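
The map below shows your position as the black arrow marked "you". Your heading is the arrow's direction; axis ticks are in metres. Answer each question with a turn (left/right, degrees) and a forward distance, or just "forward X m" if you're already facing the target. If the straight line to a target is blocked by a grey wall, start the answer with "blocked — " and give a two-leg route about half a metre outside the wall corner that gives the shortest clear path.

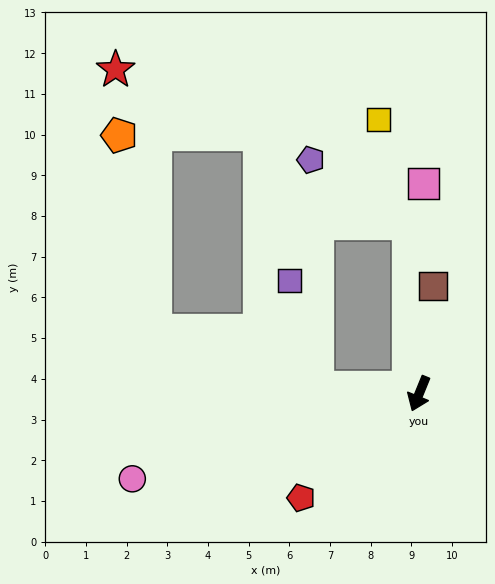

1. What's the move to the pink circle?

turn right 51°, forward 7.4 m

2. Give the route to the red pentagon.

turn right 26°, forward 3.9 m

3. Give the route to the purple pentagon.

blocked — turn right 71°, forward 2.5 m, then turn right 85°, forward 5.6 m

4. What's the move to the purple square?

blocked — turn right 71°, forward 2.5 m, then turn right 73°, forward 2.7 m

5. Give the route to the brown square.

turn right 165°, forward 2.7 m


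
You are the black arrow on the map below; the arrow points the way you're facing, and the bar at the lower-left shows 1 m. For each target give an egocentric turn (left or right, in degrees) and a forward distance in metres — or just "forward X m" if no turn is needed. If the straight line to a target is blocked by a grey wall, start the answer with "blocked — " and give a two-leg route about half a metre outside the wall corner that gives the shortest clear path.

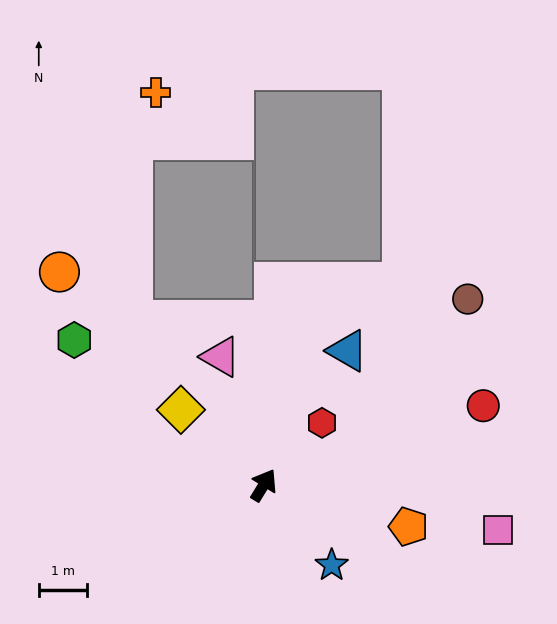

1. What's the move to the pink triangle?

turn left 50°, forward 2.8 m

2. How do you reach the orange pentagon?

turn right 74°, forward 3.1 m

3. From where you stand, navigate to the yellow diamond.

turn left 79°, forward 2.3 m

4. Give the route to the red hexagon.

turn right 12°, forward 1.8 m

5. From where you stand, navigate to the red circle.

turn right 39°, forward 4.9 m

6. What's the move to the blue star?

turn right 108°, forward 2.2 m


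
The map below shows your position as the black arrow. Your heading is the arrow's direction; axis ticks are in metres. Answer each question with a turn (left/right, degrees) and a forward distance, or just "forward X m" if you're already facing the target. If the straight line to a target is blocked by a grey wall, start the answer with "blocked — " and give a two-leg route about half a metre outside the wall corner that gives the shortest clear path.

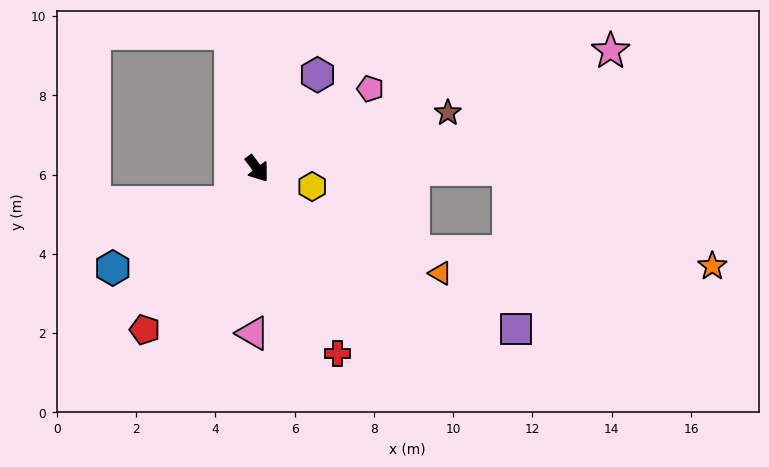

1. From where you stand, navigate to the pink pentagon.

turn left 88°, forward 3.5 m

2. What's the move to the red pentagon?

turn right 72°, forward 5.0 m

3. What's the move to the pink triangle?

turn right 38°, forward 4.2 m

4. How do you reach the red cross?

turn right 13°, forward 5.1 m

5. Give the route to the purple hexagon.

turn left 110°, forward 2.8 m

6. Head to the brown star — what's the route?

turn left 69°, forward 5.0 m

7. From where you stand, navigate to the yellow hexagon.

turn left 35°, forward 1.5 m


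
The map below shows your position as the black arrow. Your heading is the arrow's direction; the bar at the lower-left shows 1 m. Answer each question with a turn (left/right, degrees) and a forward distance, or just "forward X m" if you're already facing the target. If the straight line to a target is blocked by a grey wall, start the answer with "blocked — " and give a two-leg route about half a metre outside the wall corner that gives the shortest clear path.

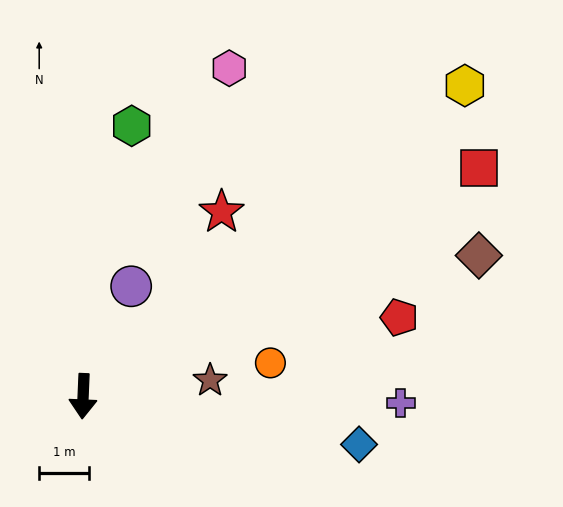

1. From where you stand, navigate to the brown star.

turn left 100°, forward 2.6 m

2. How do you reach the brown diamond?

turn left 112°, forward 8.4 m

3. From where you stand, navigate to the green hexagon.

turn left 172°, forward 5.5 m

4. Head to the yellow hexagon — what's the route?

turn left 132°, forward 9.9 m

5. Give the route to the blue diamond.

turn left 83°, forward 5.6 m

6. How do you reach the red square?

turn left 122°, forward 9.2 m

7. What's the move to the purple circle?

turn left 159°, forward 2.4 m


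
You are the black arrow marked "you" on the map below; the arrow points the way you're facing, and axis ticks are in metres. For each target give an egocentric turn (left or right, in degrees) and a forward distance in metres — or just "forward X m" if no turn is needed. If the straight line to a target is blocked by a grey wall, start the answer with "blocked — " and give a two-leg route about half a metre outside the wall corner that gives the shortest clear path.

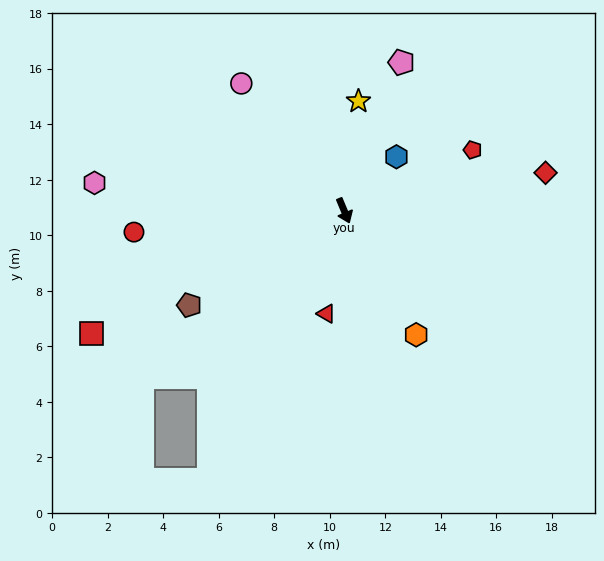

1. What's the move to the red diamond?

turn left 78°, forward 7.4 m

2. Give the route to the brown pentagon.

turn right 81°, forward 6.5 m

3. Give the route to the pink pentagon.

turn left 136°, forward 5.7 m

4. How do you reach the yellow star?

turn left 150°, forward 4.0 m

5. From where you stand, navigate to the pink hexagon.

turn right 119°, forward 9.0 m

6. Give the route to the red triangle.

turn right 32°, forward 3.8 m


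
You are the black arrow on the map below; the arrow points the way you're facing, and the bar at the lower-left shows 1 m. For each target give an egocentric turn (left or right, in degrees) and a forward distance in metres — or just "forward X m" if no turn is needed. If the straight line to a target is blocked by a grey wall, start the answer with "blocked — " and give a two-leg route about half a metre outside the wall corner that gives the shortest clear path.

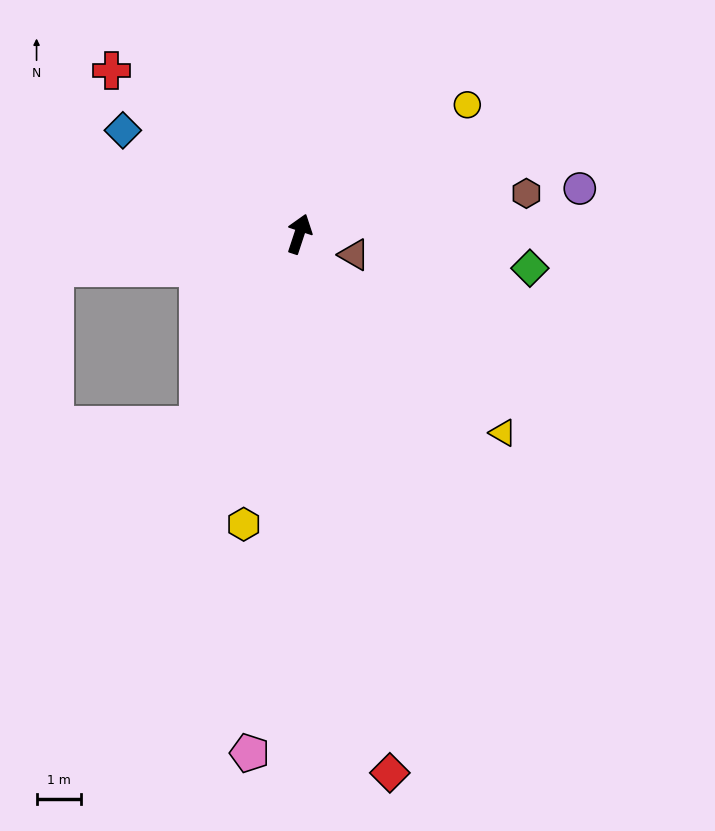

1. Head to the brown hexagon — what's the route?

turn right 62°, forward 5.2 m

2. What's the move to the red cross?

turn left 67°, forward 5.6 m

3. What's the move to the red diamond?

turn right 152°, forward 12.3 m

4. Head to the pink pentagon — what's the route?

turn right 167°, forward 11.7 m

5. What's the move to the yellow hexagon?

turn right 173°, forward 6.6 m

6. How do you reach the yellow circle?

turn right 34°, forward 4.8 m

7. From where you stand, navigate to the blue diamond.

turn left 78°, forward 4.6 m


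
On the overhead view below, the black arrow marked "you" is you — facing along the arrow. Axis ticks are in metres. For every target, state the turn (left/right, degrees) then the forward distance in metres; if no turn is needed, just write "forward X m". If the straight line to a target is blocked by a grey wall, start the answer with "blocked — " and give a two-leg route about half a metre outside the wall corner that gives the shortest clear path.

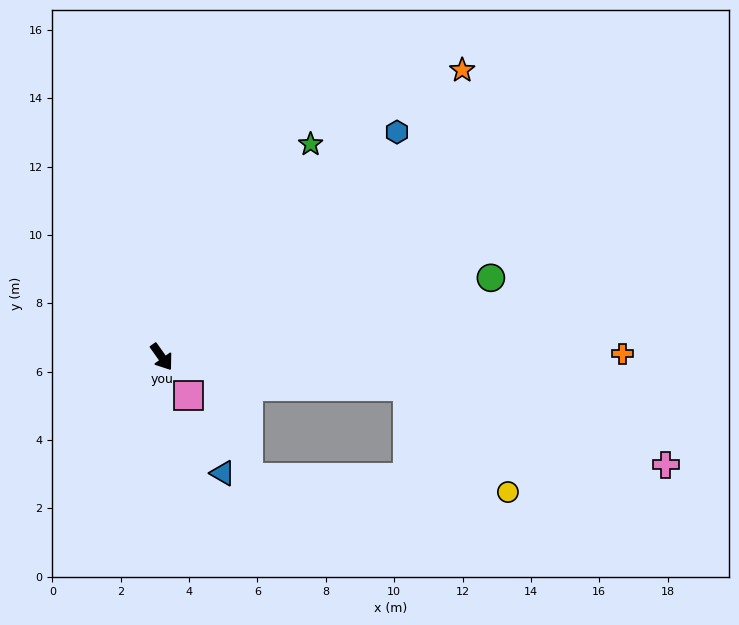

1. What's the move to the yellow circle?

blocked — turn left 48°, forward 7.2 m, then turn right 40°, forward 4.3 m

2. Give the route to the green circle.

turn left 68°, forward 9.9 m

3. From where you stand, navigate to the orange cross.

turn left 55°, forward 13.5 m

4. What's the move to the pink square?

forward 1.4 m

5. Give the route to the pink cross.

blocked — turn left 48°, forward 7.2 m, then turn right 10°, forward 7.9 m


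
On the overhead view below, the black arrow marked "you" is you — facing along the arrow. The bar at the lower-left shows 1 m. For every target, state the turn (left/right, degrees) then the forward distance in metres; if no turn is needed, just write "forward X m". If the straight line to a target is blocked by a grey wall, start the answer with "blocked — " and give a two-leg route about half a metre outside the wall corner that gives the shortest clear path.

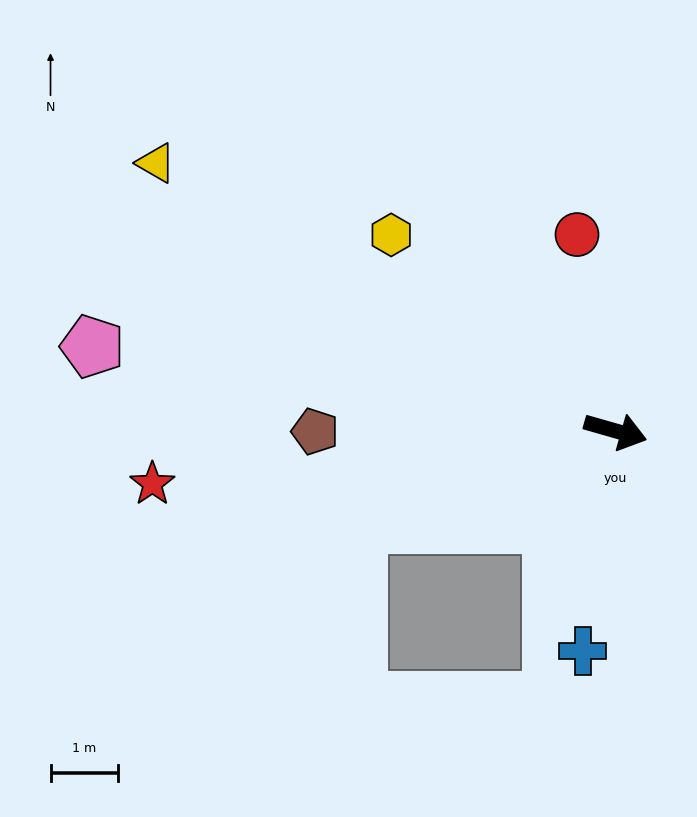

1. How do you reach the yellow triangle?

turn left 166°, forward 7.9 m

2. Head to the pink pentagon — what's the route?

turn right 173°, forward 7.9 m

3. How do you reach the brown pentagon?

turn right 164°, forward 4.5 m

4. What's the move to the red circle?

turn left 117°, forward 3.0 m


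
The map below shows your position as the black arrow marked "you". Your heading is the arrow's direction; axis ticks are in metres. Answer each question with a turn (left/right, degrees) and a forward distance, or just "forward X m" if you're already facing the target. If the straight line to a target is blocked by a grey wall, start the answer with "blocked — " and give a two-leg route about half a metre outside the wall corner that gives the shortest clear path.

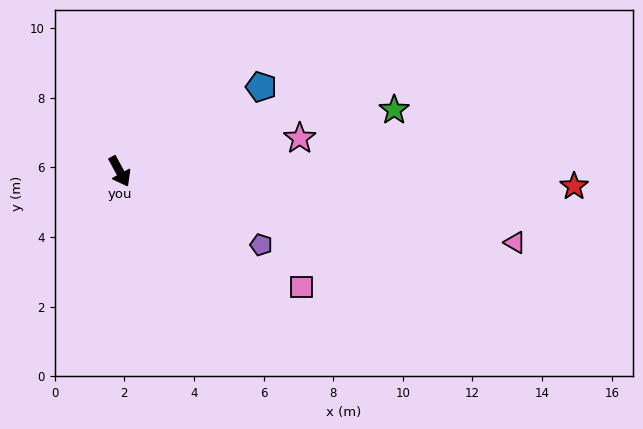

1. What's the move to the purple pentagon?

turn left 34°, forward 4.6 m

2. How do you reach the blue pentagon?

turn left 92°, forward 4.7 m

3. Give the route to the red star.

turn left 60°, forward 13.1 m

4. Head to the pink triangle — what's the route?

turn left 51°, forward 11.5 m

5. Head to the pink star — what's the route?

turn left 72°, forward 5.3 m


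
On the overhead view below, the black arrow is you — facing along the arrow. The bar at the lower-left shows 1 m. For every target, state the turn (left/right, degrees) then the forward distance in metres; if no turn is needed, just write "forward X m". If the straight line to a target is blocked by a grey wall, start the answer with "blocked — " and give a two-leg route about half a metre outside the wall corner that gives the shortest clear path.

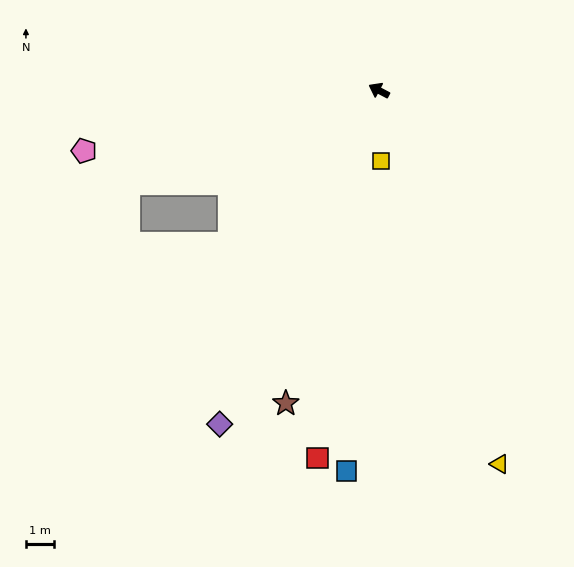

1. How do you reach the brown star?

turn left 101°, forward 11.6 m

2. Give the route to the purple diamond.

turn left 92°, forward 13.2 m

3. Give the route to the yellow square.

turn left 119°, forward 2.5 m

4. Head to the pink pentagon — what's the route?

turn left 39°, forward 10.7 m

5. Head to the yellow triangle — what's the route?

turn left 136°, forward 14.0 m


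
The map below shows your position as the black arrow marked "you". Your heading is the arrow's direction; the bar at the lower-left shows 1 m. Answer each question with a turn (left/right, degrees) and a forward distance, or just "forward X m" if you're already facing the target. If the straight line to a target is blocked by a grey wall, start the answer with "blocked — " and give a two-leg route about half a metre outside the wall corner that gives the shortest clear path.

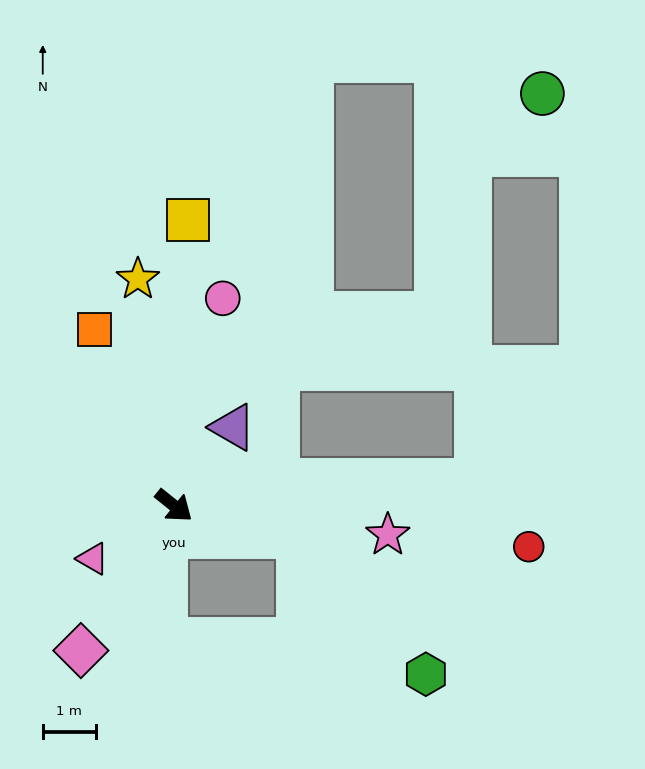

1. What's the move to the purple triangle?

turn left 92°, forward 1.8 m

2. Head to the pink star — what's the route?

turn left 31°, forward 4.0 m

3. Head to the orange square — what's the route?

turn left 153°, forward 3.6 m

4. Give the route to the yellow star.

turn left 138°, forward 4.3 m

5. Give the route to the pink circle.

turn left 116°, forward 4.0 m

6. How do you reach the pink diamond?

turn right 84°, forward 3.2 m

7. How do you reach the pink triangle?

turn right 108°, forward 1.8 m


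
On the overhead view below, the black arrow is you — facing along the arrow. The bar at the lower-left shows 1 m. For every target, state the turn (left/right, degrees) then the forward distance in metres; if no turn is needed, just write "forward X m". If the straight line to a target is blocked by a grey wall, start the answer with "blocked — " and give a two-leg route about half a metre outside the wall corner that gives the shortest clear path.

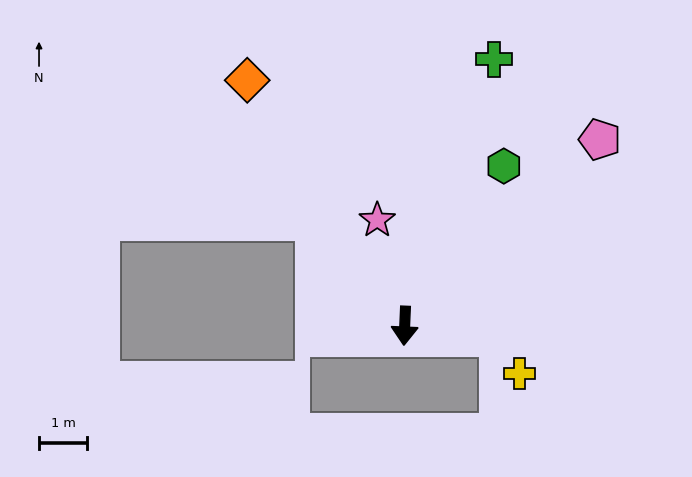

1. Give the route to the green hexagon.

turn left 151°, forward 3.9 m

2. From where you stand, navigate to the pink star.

turn right 163°, forward 2.3 m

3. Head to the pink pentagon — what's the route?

turn left 136°, forward 5.6 m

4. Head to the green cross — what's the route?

turn left 164°, forward 5.9 m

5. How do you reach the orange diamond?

turn right 145°, forward 6.1 m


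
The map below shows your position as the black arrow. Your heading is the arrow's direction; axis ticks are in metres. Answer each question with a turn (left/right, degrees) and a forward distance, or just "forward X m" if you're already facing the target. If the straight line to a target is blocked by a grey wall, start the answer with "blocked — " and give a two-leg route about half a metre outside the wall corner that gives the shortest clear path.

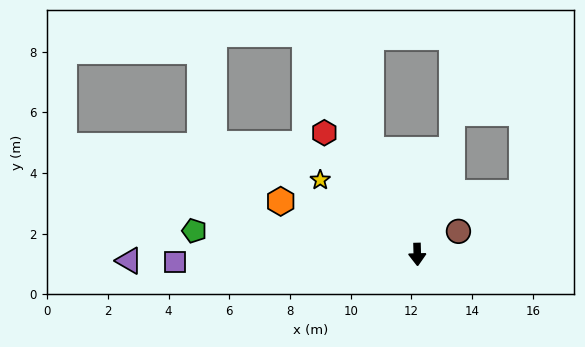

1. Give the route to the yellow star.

turn right 129°, forward 4.0 m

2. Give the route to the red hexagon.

turn right 144°, forward 5.0 m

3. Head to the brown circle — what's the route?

turn left 118°, forward 1.6 m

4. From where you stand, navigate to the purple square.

turn right 90°, forward 8.0 m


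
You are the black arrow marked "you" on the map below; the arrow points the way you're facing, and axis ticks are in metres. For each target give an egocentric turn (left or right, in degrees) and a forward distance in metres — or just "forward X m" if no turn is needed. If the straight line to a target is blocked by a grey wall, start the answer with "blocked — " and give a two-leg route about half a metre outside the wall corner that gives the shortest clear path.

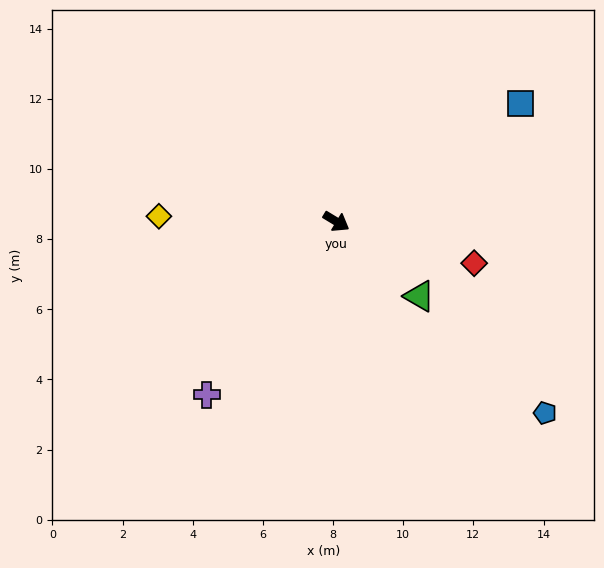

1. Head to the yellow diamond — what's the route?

turn right 150°, forward 5.1 m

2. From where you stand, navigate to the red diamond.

turn left 14°, forward 4.1 m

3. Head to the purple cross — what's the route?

turn right 96°, forward 6.2 m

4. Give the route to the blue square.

turn left 64°, forward 6.2 m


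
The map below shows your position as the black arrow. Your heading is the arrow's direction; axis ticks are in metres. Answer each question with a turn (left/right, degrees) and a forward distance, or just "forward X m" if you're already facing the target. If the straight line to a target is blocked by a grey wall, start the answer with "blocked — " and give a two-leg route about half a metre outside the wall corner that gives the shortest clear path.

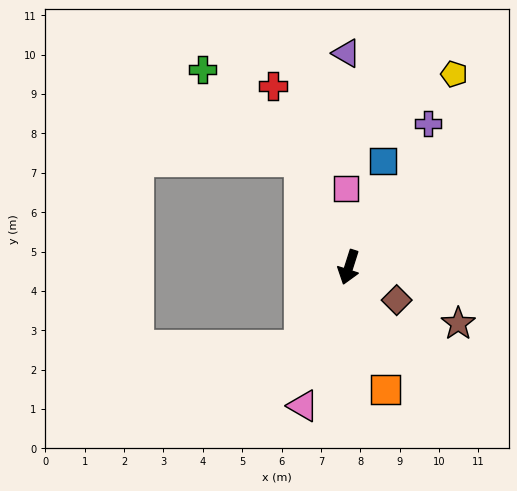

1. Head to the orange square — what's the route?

turn left 34°, forward 3.2 m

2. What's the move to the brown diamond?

turn left 73°, forward 1.5 m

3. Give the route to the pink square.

turn right 160°, forward 2.0 m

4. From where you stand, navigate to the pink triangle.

forward 3.7 m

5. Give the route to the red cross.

turn right 140°, forward 5.0 m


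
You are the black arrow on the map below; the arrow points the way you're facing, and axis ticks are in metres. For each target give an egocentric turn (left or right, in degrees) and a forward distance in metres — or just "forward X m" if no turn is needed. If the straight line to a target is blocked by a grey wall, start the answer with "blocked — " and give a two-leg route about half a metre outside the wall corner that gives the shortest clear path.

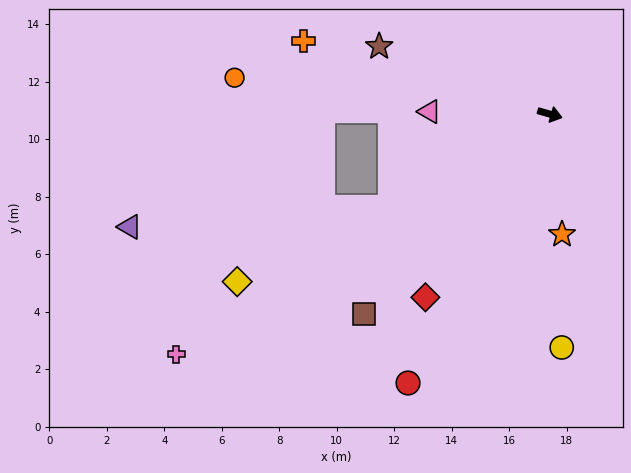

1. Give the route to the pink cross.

turn right 131°, forward 15.5 m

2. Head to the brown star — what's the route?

turn left 174°, forward 6.4 m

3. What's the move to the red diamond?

turn right 108°, forward 7.7 m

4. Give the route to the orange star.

turn right 68°, forward 4.2 m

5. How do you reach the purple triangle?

blocked — turn right 134°, forward 6.4 m, then turn right 26°, forward 9.1 m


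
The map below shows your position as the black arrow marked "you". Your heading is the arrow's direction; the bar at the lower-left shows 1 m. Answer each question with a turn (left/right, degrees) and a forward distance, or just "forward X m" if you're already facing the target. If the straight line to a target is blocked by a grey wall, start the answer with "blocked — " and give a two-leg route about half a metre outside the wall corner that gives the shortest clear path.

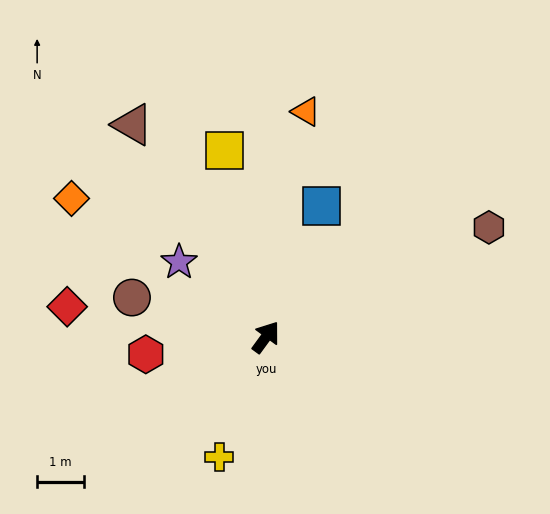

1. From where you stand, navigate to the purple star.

turn left 85°, forward 2.5 m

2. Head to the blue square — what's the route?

turn left 13°, forward 3.1 m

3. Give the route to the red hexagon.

turn left 134°, forward 2.6 m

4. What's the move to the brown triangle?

turn left 68°, forward 5.4 m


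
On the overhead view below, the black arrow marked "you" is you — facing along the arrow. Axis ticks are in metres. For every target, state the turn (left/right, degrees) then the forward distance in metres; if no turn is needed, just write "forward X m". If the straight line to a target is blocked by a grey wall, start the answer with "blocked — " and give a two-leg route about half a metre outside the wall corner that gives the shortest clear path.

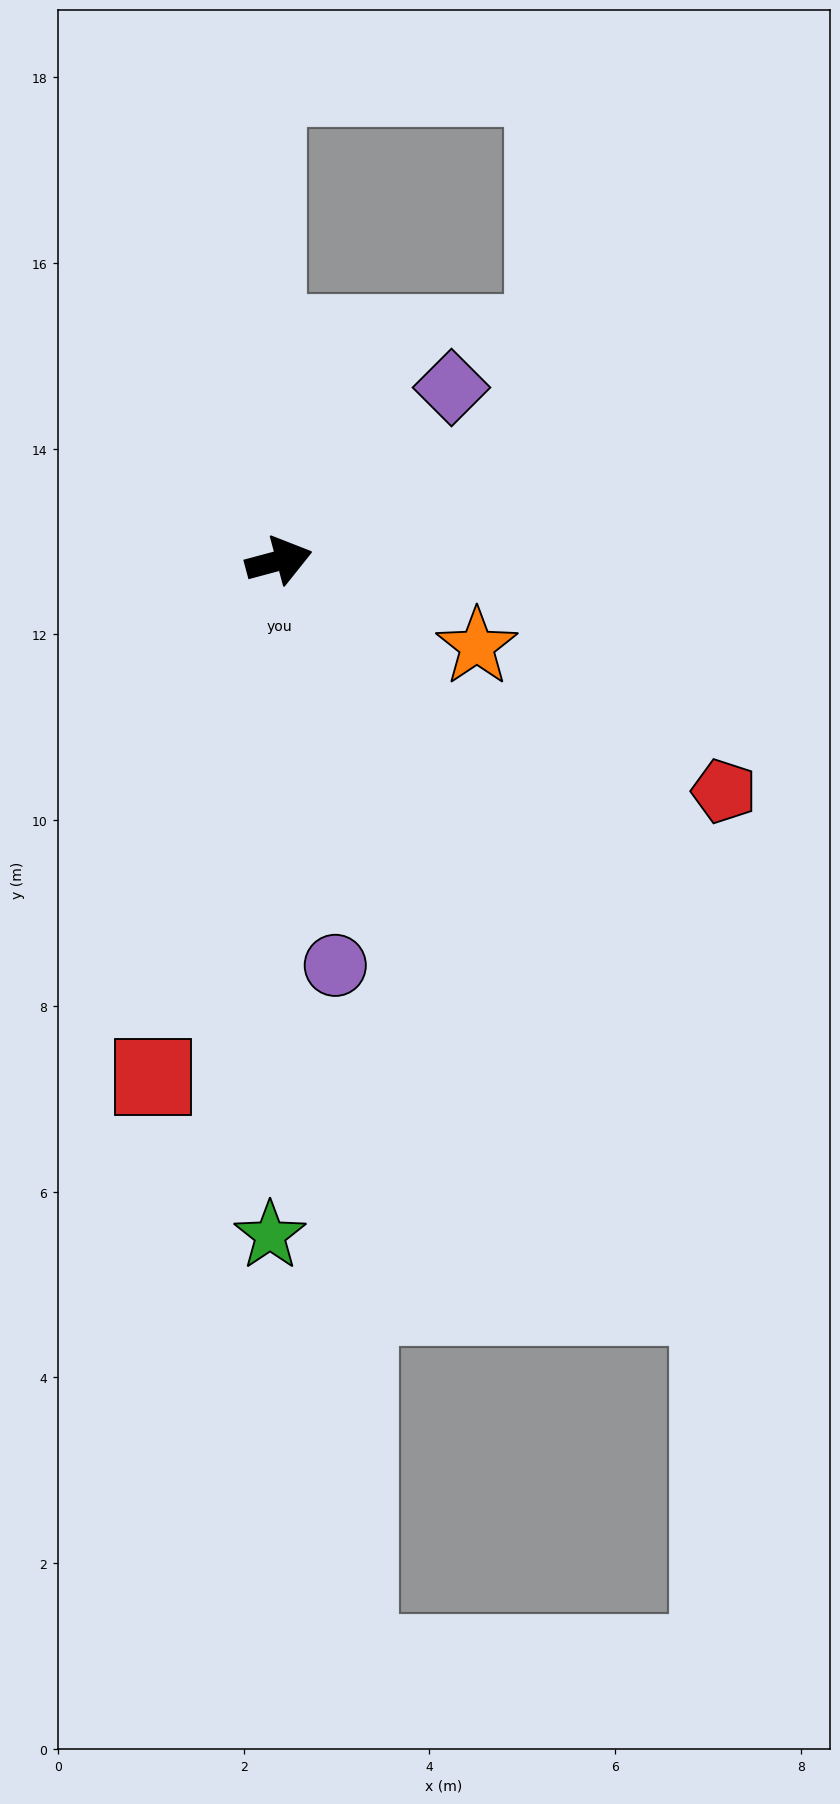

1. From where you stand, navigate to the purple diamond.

turn left 30°, forward 2.6 m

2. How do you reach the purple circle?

turn right 97°, forward 4.4 m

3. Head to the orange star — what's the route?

turn right 38°, forward 2.3 m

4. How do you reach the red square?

turn right 119°, forward 5.7 m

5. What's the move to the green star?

turn right 106°, forward 7.3 m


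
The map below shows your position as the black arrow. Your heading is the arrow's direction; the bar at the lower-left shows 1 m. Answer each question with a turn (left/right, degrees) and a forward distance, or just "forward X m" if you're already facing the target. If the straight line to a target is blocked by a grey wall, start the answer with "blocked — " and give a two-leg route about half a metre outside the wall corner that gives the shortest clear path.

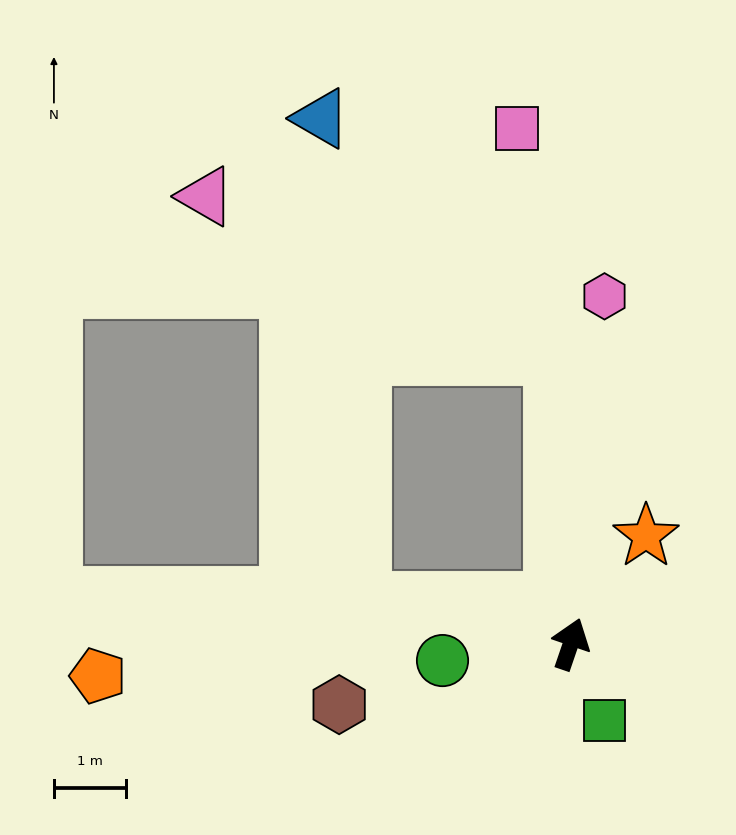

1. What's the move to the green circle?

turn left 116°, forward 1.8 m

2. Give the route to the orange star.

turn right 16°, forward 1.8 m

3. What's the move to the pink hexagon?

turn left 13°, forward 4.9 m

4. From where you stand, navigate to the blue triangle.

blocked — turn left 22°, forward 4.0 m, then turn left 42°, forward 4.6 m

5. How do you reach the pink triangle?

blocked — turn left 22°, forward 4.0 m, then turn left 63°, forward 5.3 m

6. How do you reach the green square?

turn right 137°, forward 1.2 m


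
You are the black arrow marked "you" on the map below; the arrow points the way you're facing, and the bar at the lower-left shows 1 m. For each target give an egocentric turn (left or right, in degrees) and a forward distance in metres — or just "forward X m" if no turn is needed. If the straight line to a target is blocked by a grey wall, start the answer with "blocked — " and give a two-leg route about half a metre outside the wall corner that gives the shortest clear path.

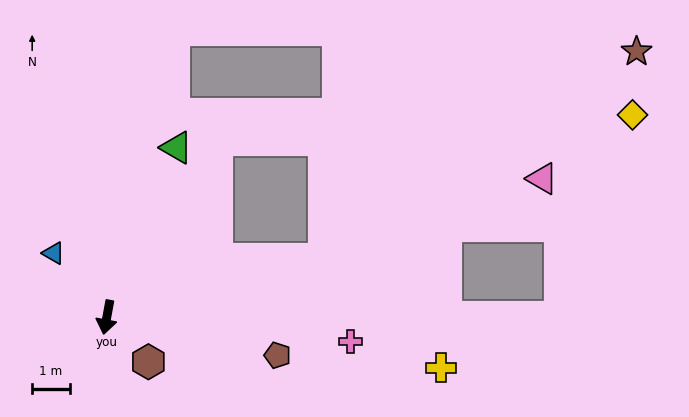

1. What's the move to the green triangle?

turn left 168°, forward 4.9 m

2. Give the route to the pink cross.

turn left 95°, forward 6.5 m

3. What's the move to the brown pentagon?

turn left 88°, forward 4.6 m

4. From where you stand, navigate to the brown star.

blocked — turn left 115°, forward 6.0 m, then turn left 19°, forward 10.0 m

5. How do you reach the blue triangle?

turn right 130°, forward 2.2 m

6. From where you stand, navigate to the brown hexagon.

turn left 54°, forward 1.6 m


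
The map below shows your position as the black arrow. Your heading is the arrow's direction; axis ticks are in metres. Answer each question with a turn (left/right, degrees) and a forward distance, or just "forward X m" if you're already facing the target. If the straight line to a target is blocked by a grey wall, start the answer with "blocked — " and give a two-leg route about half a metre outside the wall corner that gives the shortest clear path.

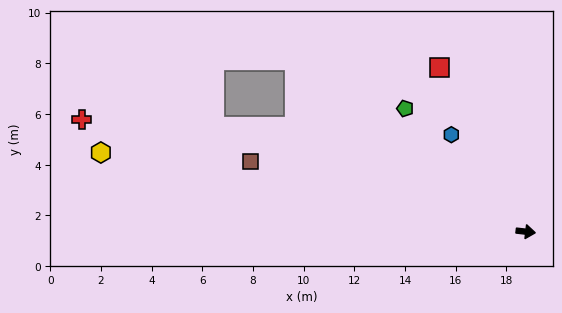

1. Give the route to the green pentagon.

turn left 141°, forward 6.8 m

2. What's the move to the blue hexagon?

turn left 134°, forward 4.8 m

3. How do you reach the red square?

turn left 124°, forward 7.3 m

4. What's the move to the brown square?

turn left 172°, forward 11.2 m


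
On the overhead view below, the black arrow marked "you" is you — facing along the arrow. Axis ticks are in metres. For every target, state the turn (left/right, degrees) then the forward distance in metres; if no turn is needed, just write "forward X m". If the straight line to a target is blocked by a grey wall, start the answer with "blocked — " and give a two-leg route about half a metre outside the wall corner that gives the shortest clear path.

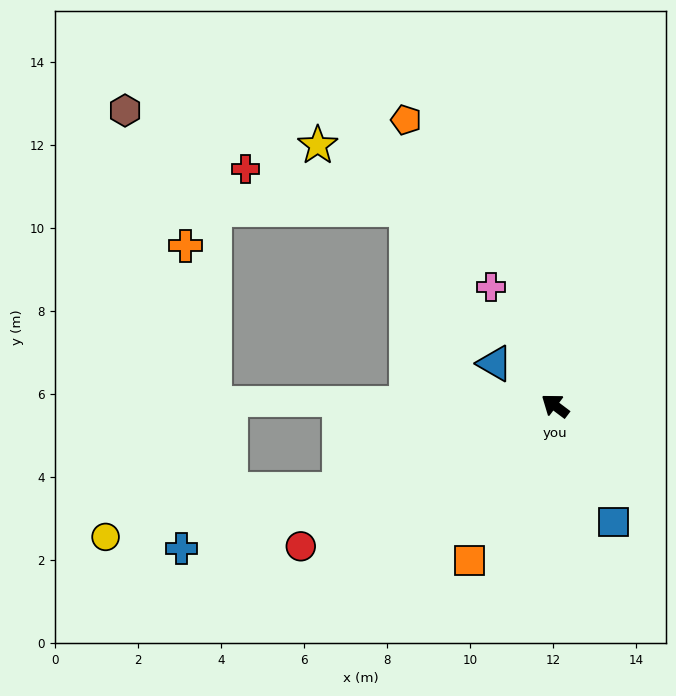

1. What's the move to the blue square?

turn left 154°, forward 3.1 m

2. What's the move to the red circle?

turn left 66°, forward 7.0 m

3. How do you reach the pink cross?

turn right 25°, forward 3.3 m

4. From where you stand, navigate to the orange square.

turn left 98°, forward 4.3 m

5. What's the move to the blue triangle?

forward 1.8 m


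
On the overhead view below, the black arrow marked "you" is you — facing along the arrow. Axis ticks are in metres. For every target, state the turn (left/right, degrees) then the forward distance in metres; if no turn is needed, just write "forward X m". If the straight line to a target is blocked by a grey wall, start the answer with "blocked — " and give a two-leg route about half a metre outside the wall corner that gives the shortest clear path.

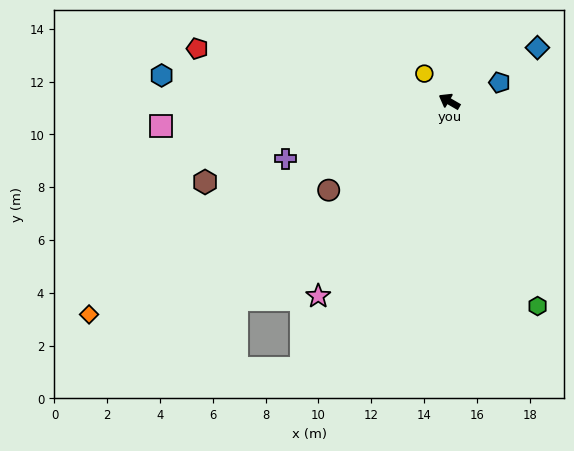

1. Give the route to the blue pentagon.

turn right 129°, forward 2.0 m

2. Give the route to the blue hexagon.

turn left 25°, forward 10.9 m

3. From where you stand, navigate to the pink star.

turn left 86°, forward 8.9 m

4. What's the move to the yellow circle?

turn right 18°, forward 1.4 m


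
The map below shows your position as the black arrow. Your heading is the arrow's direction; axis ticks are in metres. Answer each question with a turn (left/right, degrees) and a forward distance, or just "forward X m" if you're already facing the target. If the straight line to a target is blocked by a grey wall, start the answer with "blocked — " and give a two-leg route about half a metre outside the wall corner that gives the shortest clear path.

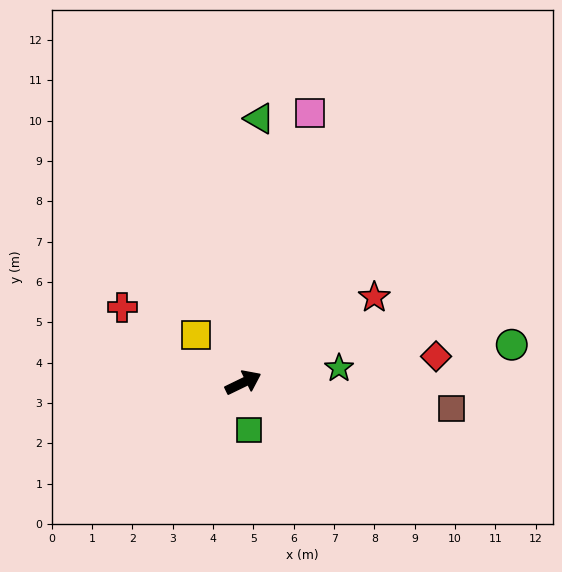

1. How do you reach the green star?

turn right 17°, forward 2.4 m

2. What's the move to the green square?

turn right 109°, forward 1.2 m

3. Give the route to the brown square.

turn right 33°, forward 5.2 m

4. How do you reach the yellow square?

turn left 109°, forward 1.7 m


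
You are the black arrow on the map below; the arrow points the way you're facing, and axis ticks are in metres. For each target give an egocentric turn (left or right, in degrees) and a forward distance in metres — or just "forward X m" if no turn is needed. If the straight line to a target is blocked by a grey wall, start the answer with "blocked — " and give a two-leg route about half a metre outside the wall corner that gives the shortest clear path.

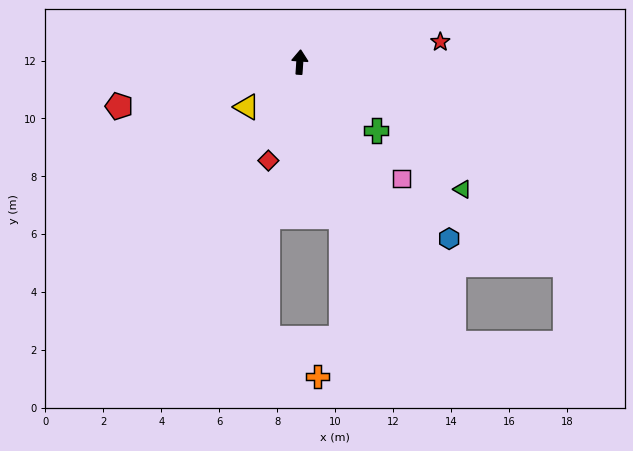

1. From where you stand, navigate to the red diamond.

turn left 166°, forward 3.6 m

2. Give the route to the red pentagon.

turn left 108°, forward 6.4 m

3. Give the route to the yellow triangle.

turn left 134°, forward 2.4 m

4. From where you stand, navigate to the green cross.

turn right 128°, forward 3.5 m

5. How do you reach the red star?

turn right 78°, forward 4.9 m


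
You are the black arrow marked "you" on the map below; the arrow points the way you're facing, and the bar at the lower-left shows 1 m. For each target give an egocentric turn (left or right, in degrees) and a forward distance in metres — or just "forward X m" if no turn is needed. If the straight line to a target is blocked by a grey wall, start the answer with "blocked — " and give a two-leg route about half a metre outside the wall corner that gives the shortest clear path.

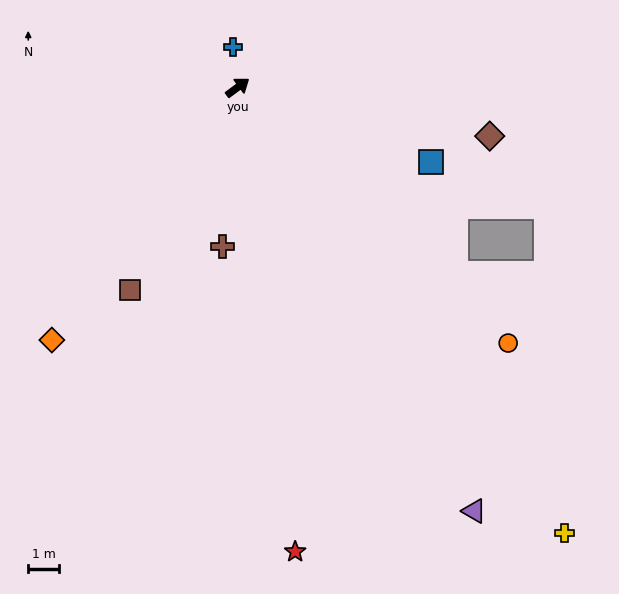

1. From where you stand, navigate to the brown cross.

turn right 132°, forward 5.2 m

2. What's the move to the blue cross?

turn left 60°, forward 1.3 m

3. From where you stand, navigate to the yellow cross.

turn right 90°, forward 18.1 m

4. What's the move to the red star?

turn right 119°, forward 15.3 m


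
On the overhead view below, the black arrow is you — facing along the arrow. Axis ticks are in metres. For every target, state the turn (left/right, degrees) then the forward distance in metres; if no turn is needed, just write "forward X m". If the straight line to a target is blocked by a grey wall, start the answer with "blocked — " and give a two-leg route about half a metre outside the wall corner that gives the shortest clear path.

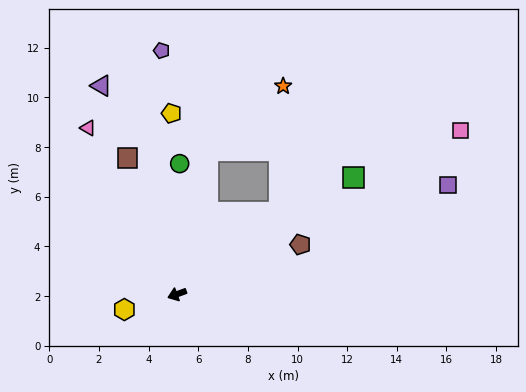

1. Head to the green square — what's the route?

turn right 167°, forward 8.5 m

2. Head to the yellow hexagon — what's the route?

turn right 4°, forward 2.2 m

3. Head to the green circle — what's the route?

turn right 111°, forward 5.3 m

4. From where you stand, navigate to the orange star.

blocked — turn right 122°, forward 5.9 m, then turn right 38°, forward 4.0 m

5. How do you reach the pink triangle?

turn right 82°, forward 7.6 m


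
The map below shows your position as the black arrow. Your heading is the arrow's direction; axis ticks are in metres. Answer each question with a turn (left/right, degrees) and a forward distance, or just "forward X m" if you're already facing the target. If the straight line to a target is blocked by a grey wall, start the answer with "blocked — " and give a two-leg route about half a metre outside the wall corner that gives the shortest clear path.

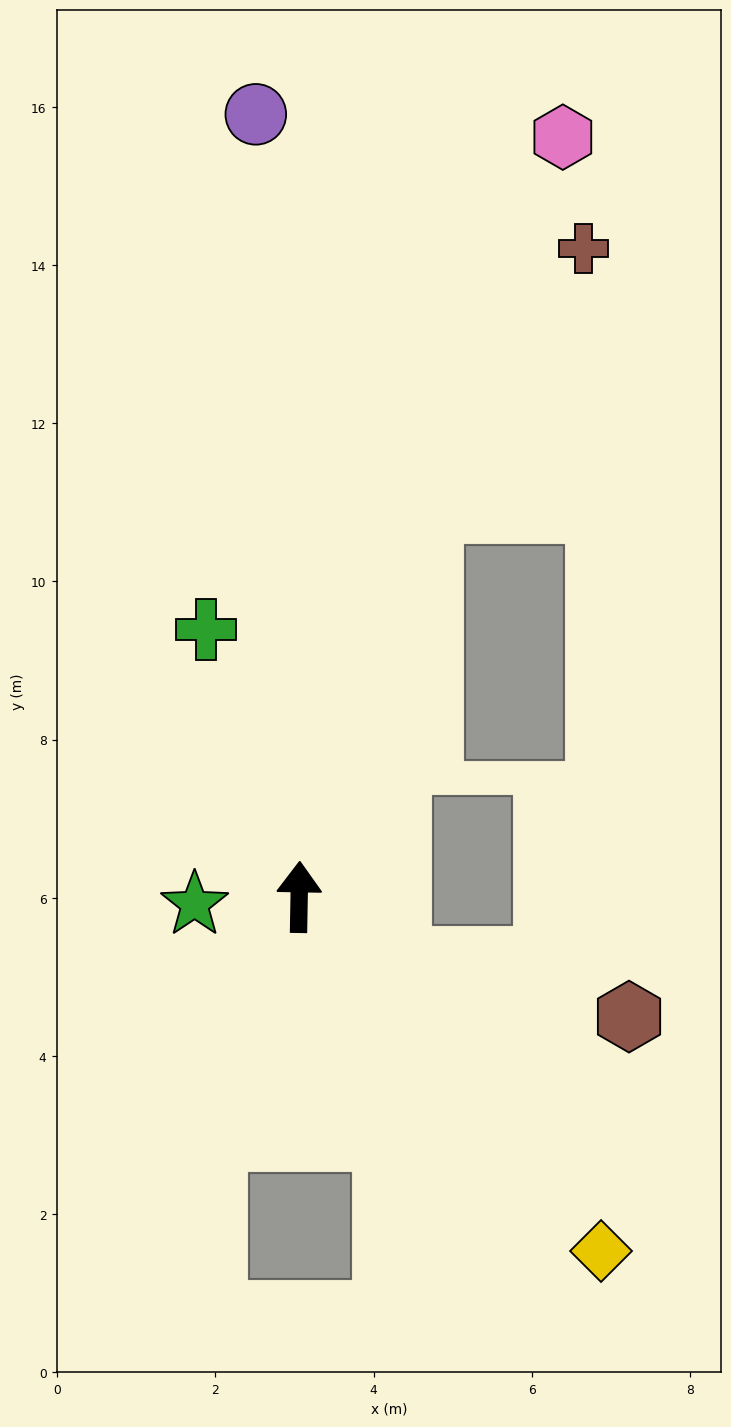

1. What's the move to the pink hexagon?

turn right 18°, forward 10.2 m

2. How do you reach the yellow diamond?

turn right 139°, forward 5.9 m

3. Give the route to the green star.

turn left 95°, forward 1.3 m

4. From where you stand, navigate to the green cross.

turn left 20°, forward 3.6 m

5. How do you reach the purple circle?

turn left 4°, forward 9.9 m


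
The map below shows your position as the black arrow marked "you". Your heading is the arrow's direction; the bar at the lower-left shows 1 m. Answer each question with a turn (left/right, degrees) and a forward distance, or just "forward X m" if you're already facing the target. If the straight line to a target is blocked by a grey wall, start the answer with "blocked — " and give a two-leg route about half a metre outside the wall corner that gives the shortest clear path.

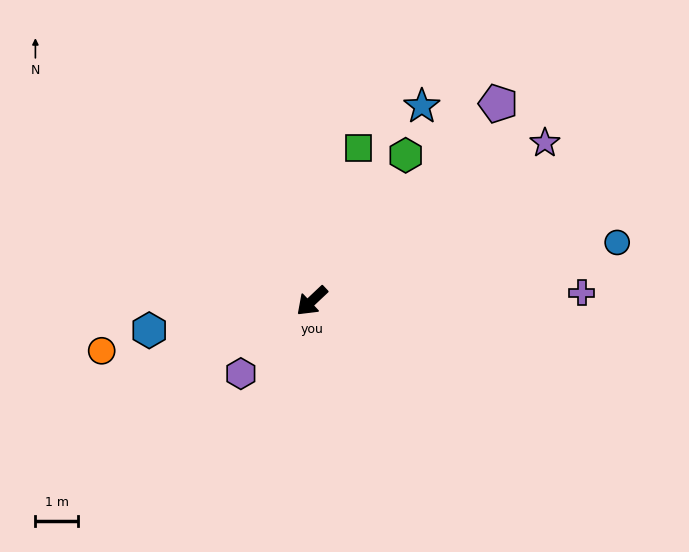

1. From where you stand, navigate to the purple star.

turn left 171°, forward 6.6 m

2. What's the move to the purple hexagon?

turn left 2°, forward 2.4 m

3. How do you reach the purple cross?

turn left 138°, forward 6.4 m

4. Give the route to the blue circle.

turn left 148°, forward 7.3 m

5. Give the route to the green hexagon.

turn right 166°, forward 4.1 m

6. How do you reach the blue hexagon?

turn right 33°, forward 3.9 m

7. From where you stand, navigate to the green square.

turn right 150°, forward 3.8 m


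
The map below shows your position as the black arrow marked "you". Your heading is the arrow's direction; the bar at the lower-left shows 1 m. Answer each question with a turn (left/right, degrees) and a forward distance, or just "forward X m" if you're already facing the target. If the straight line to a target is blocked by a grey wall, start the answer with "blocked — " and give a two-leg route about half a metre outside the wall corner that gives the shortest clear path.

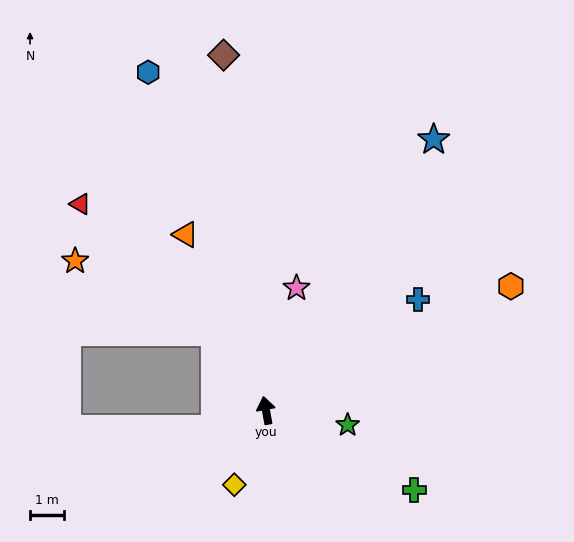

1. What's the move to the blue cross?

turn right 64°, forward 5.6 m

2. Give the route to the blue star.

turn right 42°, forward 9.5 m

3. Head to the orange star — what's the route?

blocked — turn left 23°, forward 2.8 m, then turn left 30°, forward 4.7 m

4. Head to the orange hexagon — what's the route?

turn right 74°, forward 8.2 m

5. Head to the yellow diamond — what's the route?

turn left 147°, forward 2.4 m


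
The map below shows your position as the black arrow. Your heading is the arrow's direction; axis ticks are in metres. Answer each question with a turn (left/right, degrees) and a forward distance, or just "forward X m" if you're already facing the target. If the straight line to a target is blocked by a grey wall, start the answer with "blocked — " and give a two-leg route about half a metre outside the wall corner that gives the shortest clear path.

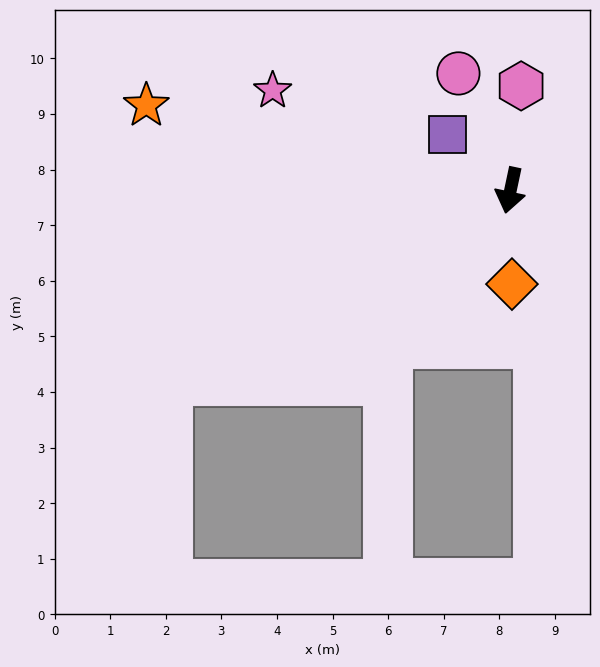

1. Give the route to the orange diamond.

turn left 13°, forward 1.7 m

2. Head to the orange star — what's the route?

turn right 91°, forward 6.7 m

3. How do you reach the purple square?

turn right 120°, forward 1.5 m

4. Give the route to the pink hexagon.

turn right 174°, forward 1.9 m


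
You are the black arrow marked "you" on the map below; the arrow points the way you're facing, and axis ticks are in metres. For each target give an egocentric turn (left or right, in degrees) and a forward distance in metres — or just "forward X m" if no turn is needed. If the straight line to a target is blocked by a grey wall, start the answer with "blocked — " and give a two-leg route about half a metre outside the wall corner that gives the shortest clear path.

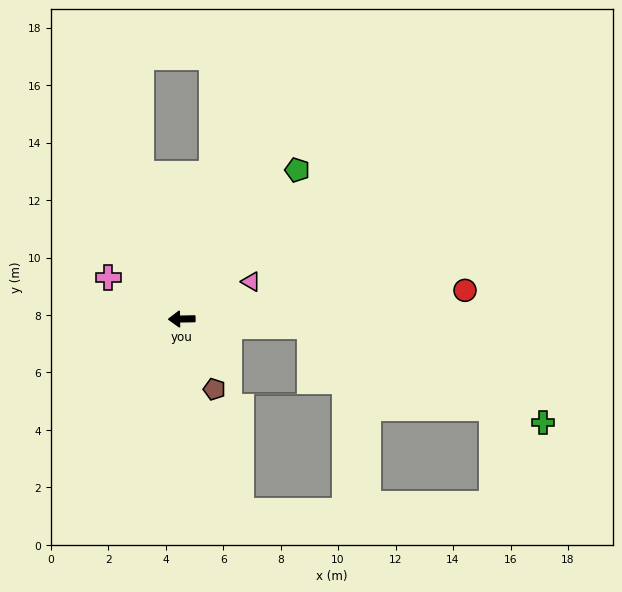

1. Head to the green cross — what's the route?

blocked — turn left 175°, forward 4.4 m, then turn right 18°, forward 8.8 m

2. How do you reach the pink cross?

turn right 30°, forward 2.9 m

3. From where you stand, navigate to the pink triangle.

turn right 153°, forward 2.7 m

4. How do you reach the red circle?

turn right 175°, forward 9.9 m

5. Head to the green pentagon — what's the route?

turn right 129°, forward 6.6 m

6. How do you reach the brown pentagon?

turn left 114°, forward 2.7 m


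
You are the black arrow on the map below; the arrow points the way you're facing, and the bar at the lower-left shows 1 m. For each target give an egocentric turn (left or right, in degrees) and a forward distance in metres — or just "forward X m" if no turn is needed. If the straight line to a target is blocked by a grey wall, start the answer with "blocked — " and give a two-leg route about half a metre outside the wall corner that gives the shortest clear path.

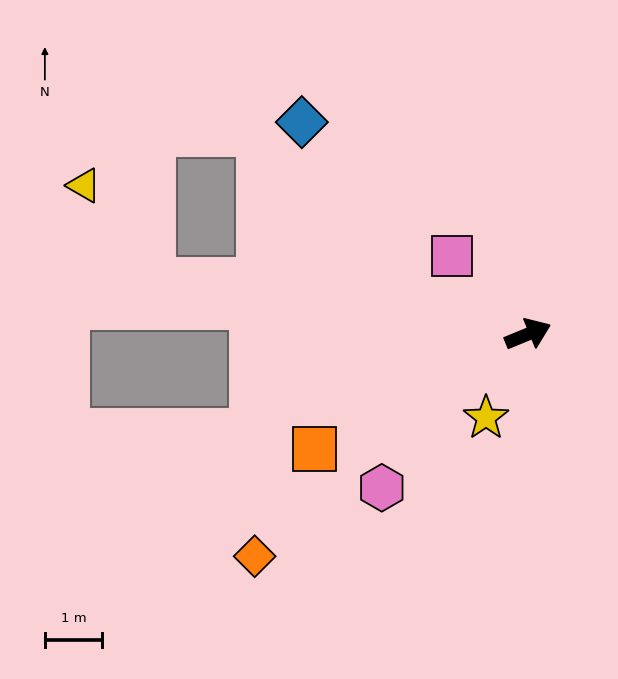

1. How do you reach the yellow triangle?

blocked — turn left 150°, forward 6.6 m, then turn right 47°, forward 2.1 m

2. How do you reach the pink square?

turn left 112°, forward 1.9 m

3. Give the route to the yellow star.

turn right 139°, forward 1.6 m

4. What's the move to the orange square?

turn right 174°, forward 4.2 m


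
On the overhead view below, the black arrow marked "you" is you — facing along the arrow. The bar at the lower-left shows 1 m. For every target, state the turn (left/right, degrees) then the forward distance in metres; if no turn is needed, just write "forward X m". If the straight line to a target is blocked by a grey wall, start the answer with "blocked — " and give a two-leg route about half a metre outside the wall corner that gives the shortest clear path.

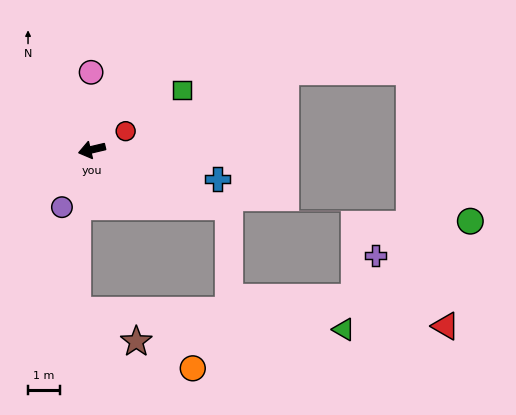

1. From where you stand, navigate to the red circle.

turn right 165°, forward 1.2 m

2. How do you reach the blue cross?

turn left 154°, forward 4.0 m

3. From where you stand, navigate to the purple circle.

turn left 49°, forward 2.0 m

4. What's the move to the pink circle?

turn right 103°, forward 2.4 m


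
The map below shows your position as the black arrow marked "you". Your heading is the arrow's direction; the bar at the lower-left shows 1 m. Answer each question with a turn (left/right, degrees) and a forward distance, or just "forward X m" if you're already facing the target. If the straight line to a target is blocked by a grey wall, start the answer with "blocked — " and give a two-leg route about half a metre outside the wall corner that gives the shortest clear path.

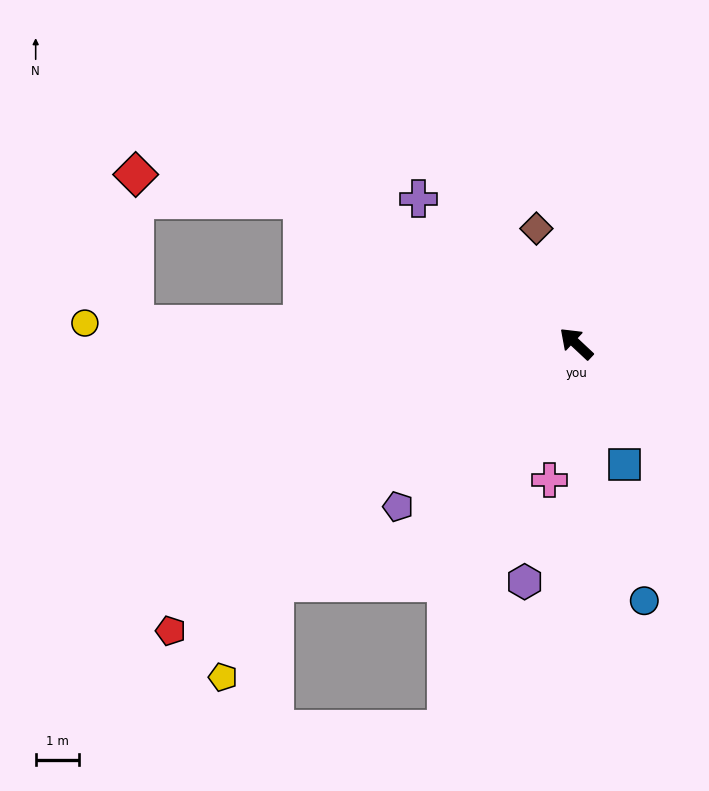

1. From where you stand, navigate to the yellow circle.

turn left 41°, forward 11.3 m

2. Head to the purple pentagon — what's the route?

turn left 86°, forward 5.5 m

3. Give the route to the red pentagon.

turn left 78°, forward 11.4 m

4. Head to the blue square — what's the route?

turn left 155°, forward 3.0 m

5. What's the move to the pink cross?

turn left 122°, forward 3.2 m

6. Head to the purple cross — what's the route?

forward 4.9 m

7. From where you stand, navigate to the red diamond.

blocked — turn left 16°, forward 7.1 m, then turn left 18°, forward 3.9 m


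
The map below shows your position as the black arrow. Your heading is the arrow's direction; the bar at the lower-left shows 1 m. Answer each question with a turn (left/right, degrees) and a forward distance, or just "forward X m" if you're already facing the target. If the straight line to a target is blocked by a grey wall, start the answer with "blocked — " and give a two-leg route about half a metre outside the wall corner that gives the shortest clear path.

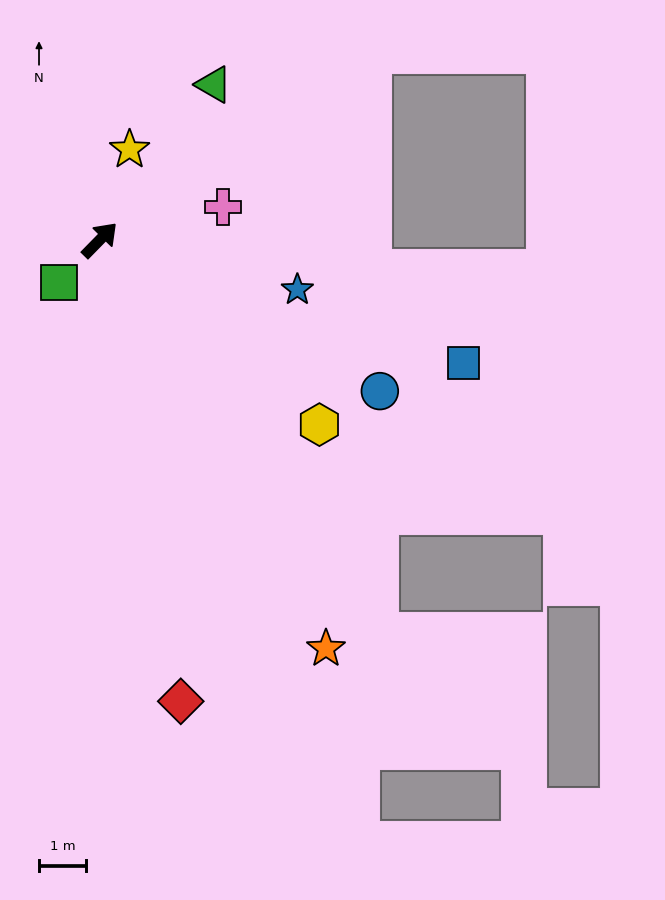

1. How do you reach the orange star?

turn right 107°, forward 9.9 m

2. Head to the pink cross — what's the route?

turn right 31°, forward 2.7 m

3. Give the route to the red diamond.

turn right 126°, forward 9.9 m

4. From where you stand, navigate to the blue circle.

turn right 74°, forward 6.7 m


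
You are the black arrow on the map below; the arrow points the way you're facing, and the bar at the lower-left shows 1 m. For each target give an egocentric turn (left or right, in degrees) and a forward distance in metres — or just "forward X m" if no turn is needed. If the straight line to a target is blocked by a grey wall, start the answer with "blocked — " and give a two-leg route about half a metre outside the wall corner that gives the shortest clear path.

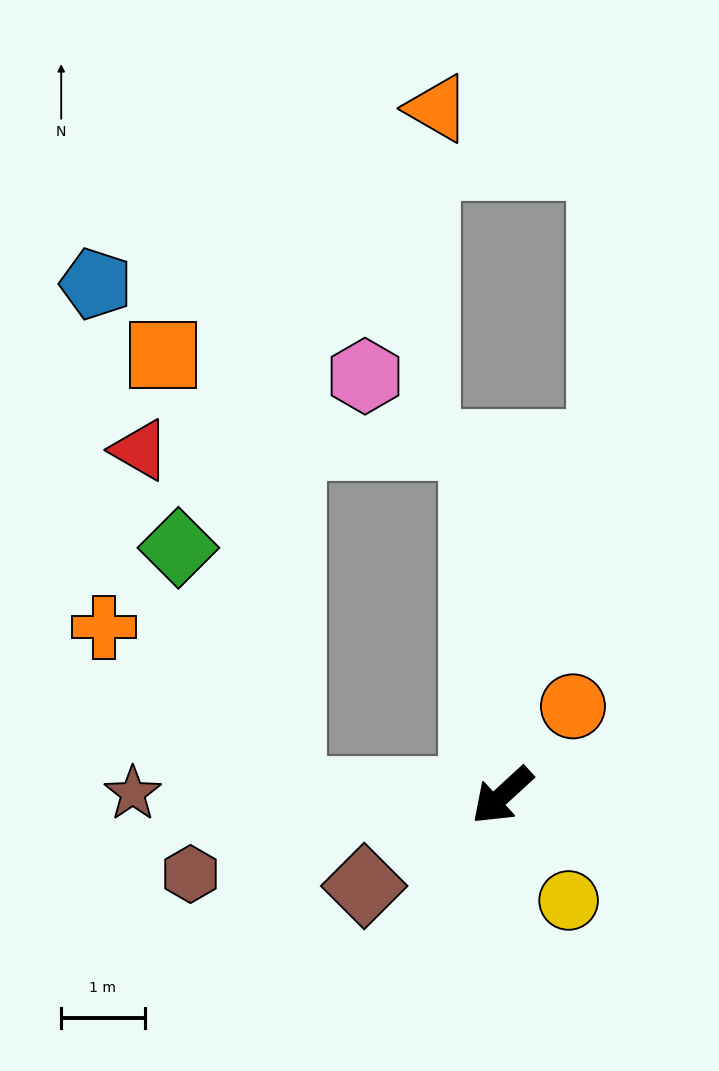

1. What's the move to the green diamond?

blocked — turn right 43°, forward 2.5 m, then turn right 65°, forward 3.2 m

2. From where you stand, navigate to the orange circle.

turn right 171°, forward 1.4 m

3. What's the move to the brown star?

turn right 43°, forward 4.4 m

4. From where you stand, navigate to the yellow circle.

turn left 80°, forward 1.5 m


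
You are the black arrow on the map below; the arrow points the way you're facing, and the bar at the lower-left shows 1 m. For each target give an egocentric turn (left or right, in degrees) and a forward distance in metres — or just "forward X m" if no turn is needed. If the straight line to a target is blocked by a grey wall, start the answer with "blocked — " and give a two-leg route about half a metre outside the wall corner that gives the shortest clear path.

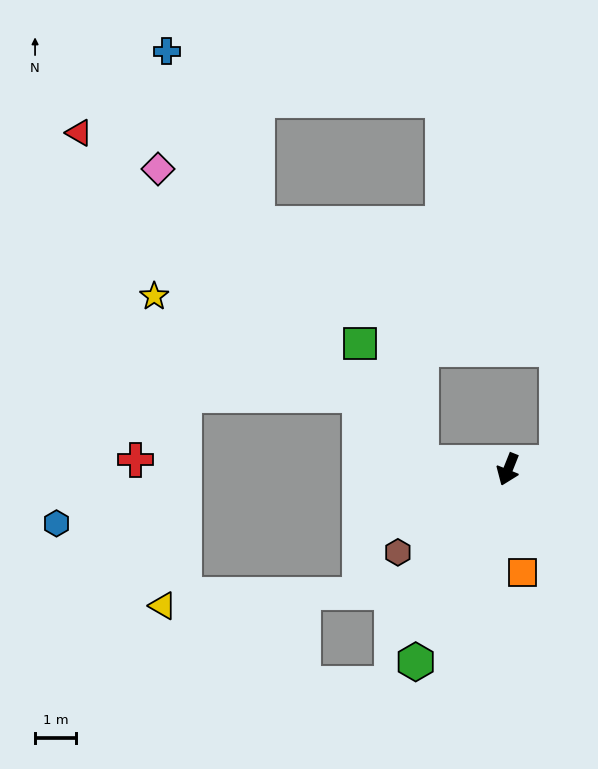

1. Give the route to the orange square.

turn left 30°, forward 2.5 m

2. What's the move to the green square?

blocked — turn right 73°, forward 2.1 m, then turn right 58°, forward 3.3 m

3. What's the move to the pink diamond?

blocked — turn right 73°, forward 2.1 m, then turn right 43°, forward 9.7 m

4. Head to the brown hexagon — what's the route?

turn right 31°, forward 3.4 m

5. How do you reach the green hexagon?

turn right 4°, forward 5.2 m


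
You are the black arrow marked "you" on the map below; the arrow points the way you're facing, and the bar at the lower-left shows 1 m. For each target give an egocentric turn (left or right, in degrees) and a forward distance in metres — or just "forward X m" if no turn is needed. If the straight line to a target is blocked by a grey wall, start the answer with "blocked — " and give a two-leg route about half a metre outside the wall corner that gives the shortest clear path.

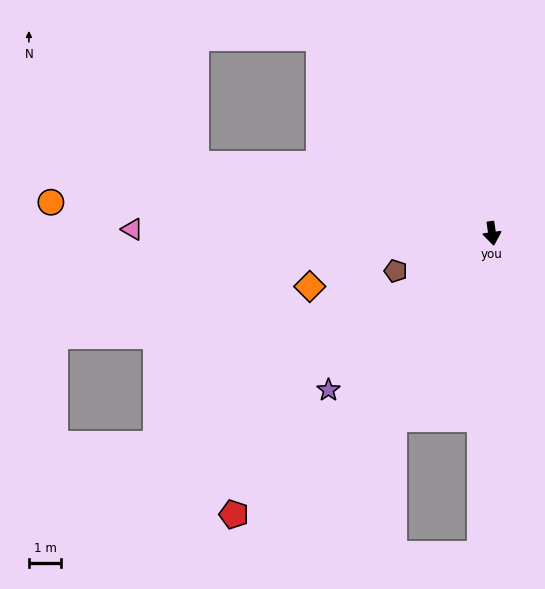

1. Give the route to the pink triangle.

turn right 99°, forward 11.1 m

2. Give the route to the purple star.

turn right 54°, forward 7.0 m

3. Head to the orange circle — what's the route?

turn right 102°, forward 13.7 m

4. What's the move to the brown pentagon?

turn right 77°, forward 3.2 m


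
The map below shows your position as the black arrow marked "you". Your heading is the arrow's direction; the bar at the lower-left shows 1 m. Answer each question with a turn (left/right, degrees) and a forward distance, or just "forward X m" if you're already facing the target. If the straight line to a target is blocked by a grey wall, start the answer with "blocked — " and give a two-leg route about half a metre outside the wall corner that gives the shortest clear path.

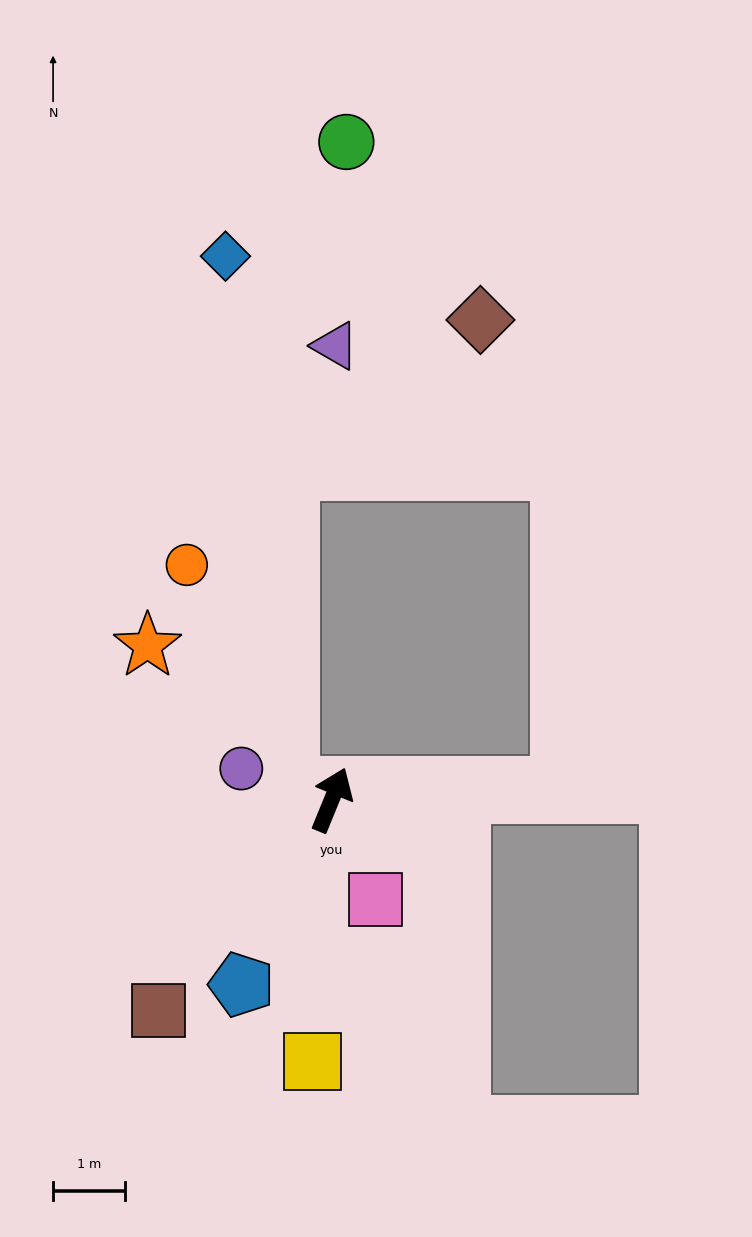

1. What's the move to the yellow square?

turn right 162°, forward 3.7 m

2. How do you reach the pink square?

turn right 134°, forward 1.5 m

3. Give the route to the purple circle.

turn left 93°, forward 1.3 m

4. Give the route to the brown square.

turn left 163°, forward 3.8 m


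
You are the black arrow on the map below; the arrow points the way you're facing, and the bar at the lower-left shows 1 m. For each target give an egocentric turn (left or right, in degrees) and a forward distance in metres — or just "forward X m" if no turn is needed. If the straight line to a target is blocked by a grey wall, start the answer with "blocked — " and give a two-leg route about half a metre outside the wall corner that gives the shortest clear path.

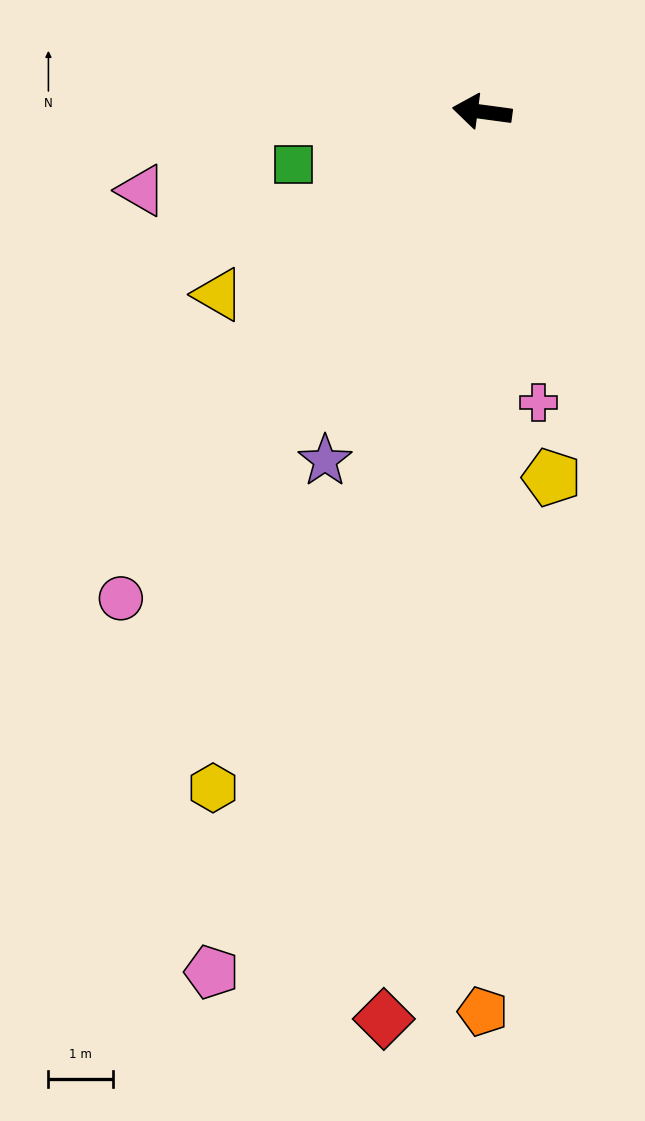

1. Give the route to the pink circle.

turn left 61°, forward 9.4 m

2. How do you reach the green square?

turn left 23°, forward 3.0 m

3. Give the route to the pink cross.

turn left 109°, forward 4.6 m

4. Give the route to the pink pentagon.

turn left 80°, forward 13.9 m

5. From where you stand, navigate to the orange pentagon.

turn left 98°, forward 13.9 m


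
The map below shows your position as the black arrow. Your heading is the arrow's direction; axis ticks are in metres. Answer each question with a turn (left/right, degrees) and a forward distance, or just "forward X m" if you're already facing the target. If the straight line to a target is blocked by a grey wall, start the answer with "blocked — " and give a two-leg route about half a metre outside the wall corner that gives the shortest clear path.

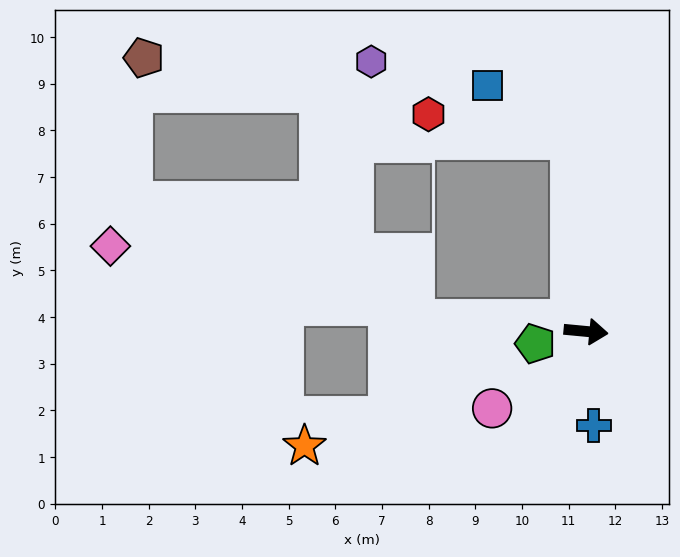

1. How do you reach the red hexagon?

blocked — turn left 100°, forward 4.1 m, then turn left 75°, forward 3.1 m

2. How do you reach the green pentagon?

turn right 161°, forward 1.1 m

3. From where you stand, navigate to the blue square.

blocked — turn left 100°, forward 4.1 m, then turn left 52°, forward 2.1 m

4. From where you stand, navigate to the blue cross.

turn right 80°, forward 2.0 m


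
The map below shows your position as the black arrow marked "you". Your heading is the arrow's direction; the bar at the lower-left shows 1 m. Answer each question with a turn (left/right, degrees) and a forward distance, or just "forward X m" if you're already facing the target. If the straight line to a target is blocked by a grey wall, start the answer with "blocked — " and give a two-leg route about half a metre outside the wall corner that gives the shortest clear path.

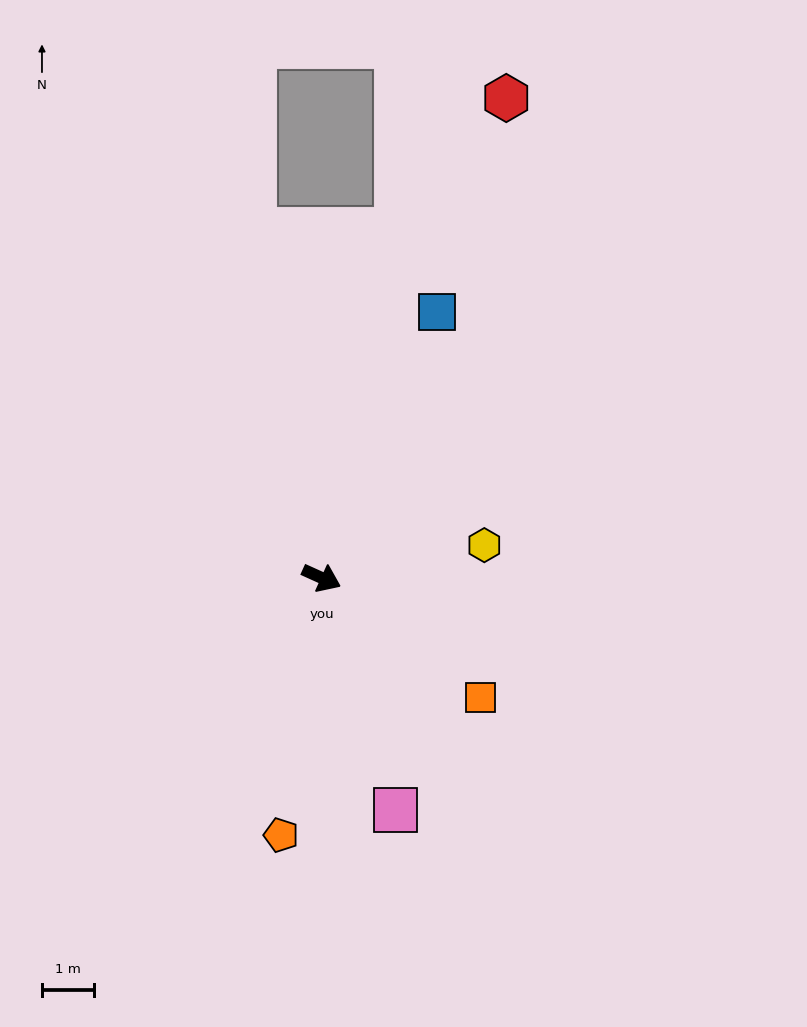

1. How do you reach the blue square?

turn left 91°, forward 5.6 m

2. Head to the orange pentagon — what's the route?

turn right 75°, forward 5.0 m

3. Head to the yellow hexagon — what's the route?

turn left 36°, forward 3.2 m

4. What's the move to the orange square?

turn right 13°, forward 3.8 m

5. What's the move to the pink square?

turn right 48°, forward 4.7 m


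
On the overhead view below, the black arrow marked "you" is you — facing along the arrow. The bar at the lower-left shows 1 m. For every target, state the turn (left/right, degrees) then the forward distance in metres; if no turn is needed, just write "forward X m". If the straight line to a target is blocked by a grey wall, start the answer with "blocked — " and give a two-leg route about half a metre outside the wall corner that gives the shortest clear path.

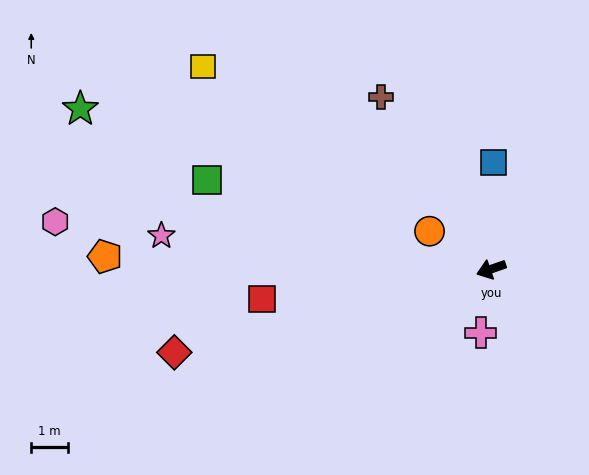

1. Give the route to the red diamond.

turn right 4°, forward 9.0 m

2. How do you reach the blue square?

turn right 111°, forward 2.9 m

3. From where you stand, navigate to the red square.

turn right 12°, forward 6.3 m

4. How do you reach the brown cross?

turn right 76°, forward 5.6 m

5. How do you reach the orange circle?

turn right 51°, forward 2.0 m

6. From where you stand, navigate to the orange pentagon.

turn right 21°, forward 10.6 m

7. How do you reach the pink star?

turn right 25°, forward 9.1 m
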